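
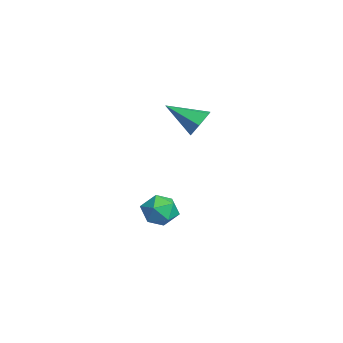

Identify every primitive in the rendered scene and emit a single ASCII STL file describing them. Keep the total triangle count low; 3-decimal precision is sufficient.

solid 
facet normal -0.077 0.472 0.878
outer loop
vertex -4.06 2.268 -2.515
vertex -3.766 1.517 -2.085
vertex -3.165 2.145 -2.37
endloop
endfacet
facet normal 0.071 0.933 0.353
outer loop
vertex -4.06 2.268 -2.515
vertex -3.165 2.145 -2.37
vertex -3.457 2.471 -3.173
endloop
endfacet
facet normal -0.446 0.885 -0.136
outer loop
vertex -4.06 2.268 -2.515
vertex -3.457 2.471 -3.173
vertex -4.238 2.045 -3.384
endloop
endfacet
facet normal -0.915 0.394 0.086
outer loop
vertex -4.06 2.268 -2.515
vertex -4.238 2.045 -3.384
vertex -4.429 1.455 -2.712
endloop
endfacet
facet normal -0.687 0.139 0.713
outer loop
vertex -4.06 2.268 -2.515
vertex -4.429 1.455 -2.712
vertex -3.766 1.517 -2.085
endloop
endfacet
facet normal 0.683 0.729 0.047
outer loop
vertex -3.457 2.471 -3.173
vertex -3.165 2.145 -2.37
vertex -2.791 1.845 -3.148
endloop
endfacet
facet normal 0.442 -0.016 0.897
outer loop
vertex -3.165 2.145 -2.37
vertex -3.766 1.517 -2.085
vertex -2.982 1.255 -2.476
endloop
endfacet
facet normal -0.544 -0.554 0.630
outer loop
vertex -3.766 1.517 -2.085
vertex -4.429 1.455 -2.712
vertex -3.763 0.829 -2.687
endloop
endfacet
facet normal -0.912 -0.142 -0.384
outer loop
vertex -4.429 1.455 -2.712
vertex -4.238 2.045 -3.384
vertex -4.055 1.155 -3.49
endloop
endfacet
facet normal -0.154 0.650 -0.744
outer loop
vertex -4.238 2.045 -3.384
vertex -3.457 2.471 -3.173
vertex -3.454 1.783 -3.775
endloop
endfacet
facet normal 0.915 -0.394 -0.086
outer loop
vertex -3.16 1.032 -3.345
vertex -2.791 1.845 -3.148
vertex -2.982 1.255 -2.476
endloop
endfacet
facet normal 0.446 -0.885 0.136
outer loop
vertex -3.16 1.032 -3.345
vertex -2.982 1.255 -2.476
vertex -3.763 0.829 -2.687
endloop
endfacet
facet normal -0.071 -0.933 -0.353
outer loop
vertex -3.16 1.032 -3.345
vertex -3.763 0.829 -2.687
vertex -4.055 1.155 -3.49
endloop
endfacet
facet normal 0.077 -0.472 -0.878
outer loop
vertex -3.16 1.032 -3.345
vertex -4.055 1.155 -3.49
vertex -3.454 1.783 -3.775
endloop
endfacet
facet normal 0.687 -0.139 -0.713
outer loop
vertex -3.16 1.032 -3.345
vertex -3.454 1.783 -3.775
vertex -2.791 1.845 -3.148
endloop
endfacet
facet normal 0.912 0.142 0.384
outer loop
vertex -2.982 1.255 -2.476
vertex -2.791 1.845 -3.148
vertex -3.165 2.145 -2.37
endloop
endfacet
facet normal 0.154 -0.650 0.744
outer loop
vertex -3.763 0.829 -2.687
vertex -2.982 1.255 -2.476
vertex -3.766 1.517 -2.085
endloop
endfacet
facet normal -0.683 -0.729 -0.047
outer loop
vertex -4.055 1.155 -3.49
vertex -3.763 0.829 -2.687
vertex -4.429 1.455 -2.712
endloop
endfacet
facet normal -0.442 0.016 -0.897
outer loop
vertex -3.454 1.783 -3.775
vertex -4.055 1.155 -3.49
vertex -4.238 2.045 -3.384
endloop
endfacet
facet normal 0.544 0.554 -0.630
outer loop
vertex -2.791 1.845 -3.148
vertex -3.454 1.783 -3.775
vertex -3.457 2.471 -3.173
endloop
endfacet
facet normal 0.372 0.773 -0.514
outer loop
vertex -2.5 3.495 2.982
vertex -2.836 3.212 2.313
vertex -3.242 3.719 2.781
endloop
endfacet
facet normal -0.185 0.243 0.952
outer loop
vertex -2.5 3.495 2.982
vertex -3.242 3.719 2.781
vertex -3.484 1.868 3.207
endloop
endfacet
facet normal 0.373 0.773 -0.514
outer loop
vertex -3.242 3.719 2.781
vertex -2.836 3.212 2.313
vertex -3.577 3.436 2.112
endloop
endfacet
facet normal -0.907 0.203 0.368
outer loop
vertex -3.242 3.719 2.781
vertex -3.577 3.436 2.112
vertex -3.484 1.868 3.207
endloop
endfacet
facet normal 0.373 0.773 -0.513
outer loop
vertex -3.577 3.436 2.112
vertex -2.836 3.212 2.313
vertex -3.172 2.93 1.644
endloop
endfacet
facet normal -0.860 -0.325 -0.393
outer loop
vertex -3.577 3.436 2.112
vertex -3.172 2.93 1.644
vertex -3.484 1.868 3.207
endloop
endfacet
facet normal 0.372 0.773 -0.513
outer loop
vertex -3.172 2.93 1.644
vertex -2.836 3.212 2.313
vertex -2.43 2.706 1.845
endloop
endfacet
facet normal -0.091 -0.815 -0.572
outer loop
vertex -3.172 2.93 1.644
vertex -2.43 2.706 1.845
vertex -3.484 1.868 3.207
endloop
endfacet
facet normal 0.372 0.773 -0.513
outer loop
vertex -2.43 2.706 1.845
vertex -2.836 3.212 2.313
vertex -2.095 2.989 2.514
endloop
endfacet
facet normal 0.632 -0.775 0.012
outer loop
vertex -2.43 2.706 1.845
vertex -2.095 2.989 2.514
vertex -3.484 1.868 3.207
endloop
endfacet
facet normal 0.372 0.773 -0.514
outer loop
vertex -2.095 2.989 2.514
vertex -2.836 3.212 2.313
vertex -2.5 3.495 2.982
endloop
endfacet
facet normal 0.585 -0.247 0.773
outer loop
vertex -2.095 2.989 2.514
vertex -2.5 3.495 2.982
vertex -3.484 1.868 3.207
endloop
endfacet

endsolid


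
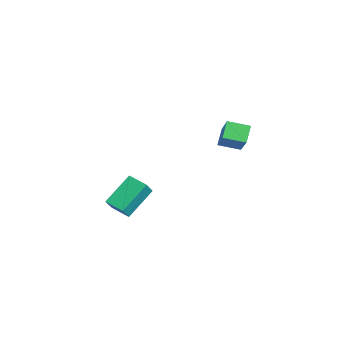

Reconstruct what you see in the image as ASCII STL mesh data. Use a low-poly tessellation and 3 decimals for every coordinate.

solid 
facet normal -0.653 0.392 0.649
outer loop
vertex 3.479 3.488 4.286
vertex 3.892 4.645 4.003
vertex 2.024 3.629 2.737
endloop
endfacet
facet normal -0.327 -0.918 0.224
outer loop
vertex 2.748 3.195 2.017
vertex 3.479 3.488 4.286
vertex 2.024 3.629 2.737
endloop
endfacet
facet normal -0.653 0.391 0.649
outer loop
vertex 2.024 3.629 2.737
vertex 3.892 4.645 4.003
vertex 2.436 4.786 2.454
endloop
endfacet
facet normal -0.684 0.066 -0.727
outer loop
vertex 2.436 4.786 2.454
vertex 2.748 3.195 2.017
vertex 2.024 3.629 2.737
endloop
endfacet
facet normal 0.683 -0.066 0.727
outer loop
vertex 3.479 3.488 4.286
vertex 4.616 4.211 3.283
vertex 3.892 4.645 4.003
endloop
endfacet
facet normal -0.327 -0.918 0.224
outer loop
vertex 4.204 3.054 3.566
vertex 3.479 3.488 4.286
vertex 2.748 3.195 2.017
endloop
endfacet
facet normal 0.683 -0.065 0.727
outer loop
vertex 4.204 3.054 3.566
vertex 4.616 4.211 3.283
vertex 3.479 3.488 4.286
endloop
endfacet
facet normal 0.327 0.918 -0.224
outer loop
vertex 3.892 4.645 4.003
vertex 4.616 4.211 3.283
vertex 2.436 4.786 2.454
endloop
endfacet
facet normal -0.683 0.066 -0.727
outer loop
vertex 3.161 4.352 1.734
vertex 2.748 3.195 2.017
vertex 2.436 4.786 2.454
endloop
endfacet
facet normal 0.327 0.918 -0.224
outer loop
vertex 2.436 4.786 2.454
vertex 4.616 4.211 3.283
vertex 3.161 4.352 1.734
endloop
endfacet
facet normal 0.652 -0.392 -0.649
outer loop
vertex 3.161 4.352 1.734
vertex 4.204 3.054 3.566
vertex 2.748 3.195 2.017
endloop
endfacet
facet normal 0.653 -0.391 -0.649
outer loop
vertex 4.616 4.211 3.283
vertex 4.204 3.054 3.566
vertex 3.161 4.352 1.734
endloop
endfacet
facet normal -0.455 0.378 -0.806
outer loop
vertex -1.387 -0.319 -3.172
vertex -0.405 0.427 -3.377
vertex -0.483 -1.849 -4.399
endloop
endfacet
facet normal -0.786 -0.596 0.164
outer loop
vertex 0.045 -2.287 -3.463
vertex -1.387 -0.319 -3.172
vertex -0.483 -1.849 -4.399
endloop
endfacet
facet normal -0.455 0.378 -0.806
outer loop
vertex -0.483 -1.849 -4.399
vertex -0.405 0.427 -3.377
vertex 0.5 -1.103 -4.604
endloop
endfacet
facet normal 0.419 -0.708 -0.568
outer loop
vertex 0.5 -1.103 -4.604
vertex 0.045 -2.287 -3.463
vertex -0.483 -1.849 -4.399
endloop
endfacet
facet normal -0.419 0.708 0.568
outer loop
vertex -1.387 -0.319 -3.172
vertex 0.123 -0.011 -2.441
vertex -0.405 0.427 -3.377
endloop
endfacet
facet normal -0.786 -0.596 0.164
outer loop
vertex -0.86 -0.757 -2.236
vertex -1.387 -0.319 -3.172
vertex 0.045 -2.287 -3.463
endloop
endfacet
facet normal -0.419 0.709 0.568
outer loop
vertex -0.86 -0.757 -2.236
vertex 0.123 -0.011 -2.441
vertex -1.387 -0.319 -3.172
endloop
endfacet
facet normal 0.786 0.596 -0.164
outer loop
vertex -0.405 0.427 -3.377
vertex 0.123 -0.011 -2.441
vertex 0.5 -1.103 -4.604
endloop
endfacet
facet normal 0.420 -0.708 -0.568
outer loop
vertex 1.027 -1.541 -3.668
vertex 0.045 -2.287 -3.463
vertex 0.5 -1.103 -4.604
endloop
endfacet
facet normal 0.786 0.596 -0.164
outer loop
vertex 0.5 -1.103 -4.604
vertex 0.123 -0.011 -2.441
vertex 1.027 -1.541 -3.668
endloop
endfacet
facet normal 0.455 -0.378 0.806
outer loop
vertex 1.027 -1.541 -3.668
vertex -0.86 -0.757 -2.236
vertex 0.045 -2.287 -3.463
endloop
endfacet
facet normal 0.455 -0.378 0.806
outer loop
vertex 0.123 -0.011 -2.441
vertex -0.86 -0.757 -2.236
vertex 1.027 -1.541 -3.668
endloop
endfacet

endsolid


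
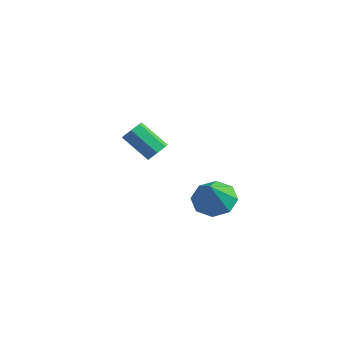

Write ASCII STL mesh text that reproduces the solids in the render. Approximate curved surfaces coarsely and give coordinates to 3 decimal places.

solid 
facet normal -0.147 0.481 -0.864
outer loop
vertex 4.24 0.873 -2.813
vertex 3.349 1.124 -2.522
vertex 4.231 1.521 -2.451
endloop
endfacet
facet normal 0.926 -0.175 0.336
outer loop
vertex 4.24 0.873 -2.813
vertex 4.231 1.521 -2.451
vertex 3.571 0.396 -1.218
endloop
endfacet
facet normal -0.147 0.482 -0.864
outer loop
vertex 4.231 1.521 -2.451
vertex 3.349 1.124 -2.522
vertex 3.706 1.936 -2.13
endloop
endfacet
facet normal 0.670 0.334 0.663
outer loop
vertex 4.231 1.521 -2.451
vertex 3.706 1.936 -2.13
vertex 3.571 0.396 -1.218
endloop
endfacet
facet normal -0.147 0.482 -0.864
outer loop
vertex 3.706 1.936 -2.13
vertex 3.349 1.124 -2.522
vertex 2.971 1.875 -2.039
endloop
endfacet
facet normal 0.065 0.504 0.861
outer loop
vertex 3.706 1.936 -2.13
vertex 2.971 1.875 -2.039
vertex 3.571 0.396 -1.218
endloop
endfacet
facet normal -0.147 0.482 -0.864
outer loop
vertex 2.971 1.875 -2.039
vertex 3.349 1.124 -2.522
vertex 2.458 1.374 -2.231
endloop
endfacet
facet normal -0.533 0.235 0.813
outer loop
vertex 2.971 1.875 -2.039
vertex 2.458 1.374 -2.231
vertex 3.571 0.396 -1.218
endloop
endfacet
facet normal -0.147 0.482 -0.864
outer loop
vertex 2.458 1.374 -2.231
vertex 3.349 1.124 -2.522
vertex 2.467 0.727 -2.594
endloop
endfacet
facet normal -0.776 -0.317 0.546
outer loop
vertex 2.458 1.374 -2.231
vertex 2.467 0.727 -2.594
vertex 3.571 0.396 -1.218
endloop
endfacet
facet normal -0.147 0.482 -0.864
outer loop
vertex 2.467 0.727 -2.594
vertex 3.349 1.124 -2.522
vertex 2.992 0.312 -2.915
endloop
endfacet
facet normal -0.520 -0.826 0.218
outer loop
vertex 2.467 0.727 -2.594
vertex 2.992 0.312 -2.915
vertex 3.571 0.396 -1.218
endloop
endfacet
facet normal -0.146 0.482 -0.864
outer loop
vertex 2.992 0.312 -2.915
vertex 3.349 1.124 -2.522
vertex 3.727 0.372 -3.006
endloop
endfacet
facet normal 0.084 -0.996 0.021
outer loop
vertex 2.992 0.312 -2.915
vertex 3.727 0.372 -3.006
vertex 3.571 0.396 -1.218
endloop
endfacet
facet normal -0.146 0.482 -0.864
outer loop
vertex 3.727 0.372 -3.006
vertex 3.349 1.124 -2.522
vertex 4.24 0.873 -2.813
endloop
endfacet
facet normal 0.684 -0.727 0.069
outer loop
vertex 3.727 0.372 -3.006
vertex 4.24 0.873 -2.813
vertex 3.571 0.396 -1.218
endloop
endfacet
facet normal 0.797 0.037 -0.603
outer loop
vertex -0.831 3.266 -2.564
vertex -1.091 3.69 -2.882
vertex -0.738 3.746 -2.412
endloop
endfacet
facet normal 0.577 -0.346 0.740
outer loop
vertex -0.831 3.266 -2.564
vertex -0.738 3.746 -2.412
vertex -2.129 3.206 -1.581
endloop
endfacet
facet normal 0.577 -0.346 0.740
outer loop
vertex -2.129 3.206 -1.581
vertex -0.738 3.746 -2.412
vertex -2.036 3.686 -1.429
endloop
endfacet
facet normal -0.796 -0.037 0.604
outer loop
vertex -2.129 3.206 -1.581
vertex -2.036 3.686 -1.429
vertex -2.389 3.63 -1.898
endloop
endfacet
facet normal 0.797 0.035 -0.603
outer loop
vertex -0.738 3.746 -2.412
vertex -1.091 3.69 -2.882
vertex -0.91 4.184 -2.614
endloop
endfacet
facet normal 0.502 0.517 0.694
outer loop
vertex -0.738 3.746 -2.412
vertex -0.91 4.184 -2.614
vertex -2.036 3.686 -1.429
endloop
endfacet
facet normal 0.502 0.517 0.694
outer loop
vertex -2.036 3.686 -1.429
vertex -0.91 4.184 -2.614
vertex -2.209 4.124 -1.63
endloop
endfacet
facet normal -0.796 -0.037 0.604
outer loop
vertex -2.036 3.686 -1.429
vertex -2.209 4.124 -1.63
vertex -2.389 3.63 -1.898
endloop
endfacet
facet normal 0.796 0.036 -0.604
outer loop
vertex -0.91 4.184 -2.614
vertex -1.091 3.69 -2.882
vertex -1.219 4.25 -3.017
endloop
endfacet
facet normal 0.049 0.991 0.125
outer loop
vertex -0.91 4.184 -2.614
vertex -1.219 4.25 -3.017
vertex -2.209 4.124 -1.63
endloop
endfacet
facet normal 0.049 0.991 0.125
outer loop
vertex -2.209 4.124 -1.63
vertex -1.219 4.25 -3.017
vertex -2.517 4.19 -2.033
endloop
endfacet
facet normal -0.797 -0.037 0.603
outer loop
vertex -2.209 4.124 -1.63
vertex -2.517 4.19 -2.033
vertex -2.389 3.63 -1.898
endloop
endfacet
facet normal 0.796 0.036 -0.604
outer loop
vertex -1.219 4.25 -3.017
vertex -1.091 3.69 -2.882
vertex -1.431 3.894 -3.318
endloop
endfacet
facet normal -0.441 0.718 -0.538
outer loop
vertex -1.219 4.25 -3.017
vertex -1.431 3.894 -3.318
vertex -2.517 4.19 -2.033
endloop
endfacet
facet normal -0.440 0.720 -0.537
outer loop
vertex -2.517 4.19 -2.033
vertex -1.431 3.894 -3.318
vertex -2.729 3.835 -2.335
endloop
endfacet
facet normal -0.797 -0.037 0.603
outer loop
vertex -2.517 4.19 -2.033
vertex -2.729 3.835 -2.335
vertex -2.389 3.63 -1.898
endloop
endfacet
facet normal 0.796 0.037 -0.604
outer loop
vertex -1.431 3.894 -3.318
vertex -1.091 3.69 -2.882
vertex -1.387 3.385 -3.291
endloop
endfacet
facet normal -0.598 -0.094 -0.796
outer loop
vertex -1.431 3.894 -3.318
vertex -1.387 3.385 -3.291
vertex -2.729 3.835 -2.335
endloop
endfacet
facet normal -0.599 -0.095 -0.795
outer loop
vertex -2.729 3.835 -2.335
vertex -1.387 3.385 -3.291
vertex -2.685 3.325 -2.307
endloop
endfacet
facet normal -0.797 -0.036 0.603
outer loop
vertex -2.729 3.835 -2.335
vertex -2.685 3.325 -2.307
vertex -2.389 3.63 -1.898
endloop
endfacet
facet normal 0.797 0.036 -0.603
outer loop
vertex -1.387 3.385 -3.291
vertex -1.091 3.69 -2.882
vertex -1.12 3.105 -2.955
endloop
endfacet
facet normal -0.306 -0.837 -0.454
outer loop
vertex -1.387 3.385 -3.291
vertex -1.12 3.105 -2.955
vertex -2.685 3.325 -2.307
endloop
endfacet
facet normal -0.306 -0.837 -0.454
outer loop
vertex -2.685 3.325 -2.307
vertex -1.12 3.105 -2.955
vertex -2.418 3.046 -1.972
endloop
endfacet
facet normal -0.796 -0.037 0.604
outer loop
vertex -2.685 3.325 -2.307
vertex -2.418 3.046 -1.972
vertex -2.389 3.63 -1.898
endloop
endfacet
facet normal 0.797 0.036 -0.604
outer loop
vertex -1.12 3.105 -2.955
vertex -1.091 3.69 -2.882
vertex -0.831 3.266 -2.564
endloop
endfacet
facet normal 0.217 -0.949 0.230
outer loop
vertex -1.12 3.105 -2.955
vertex -0.831 3.266 -2.564
vertex -2.418 3.046 -1.972
endloop
endfacet
facet normal 0.217 -0.949 0.228
outer loop
vertex -2.418 3.046 -1.972
vertex -0.831 3.266 -2.564
vertex -2.129 3.206 -1.581
endloop
endfacet
facet normal -0.796 -0.037 0.604
outer loop
vertex -2.418 3.046 -1.972
vertex -2.129 3.206 -1.581
vertex -2.389 3.63 -1.898
endloop
endfacet

endsolid


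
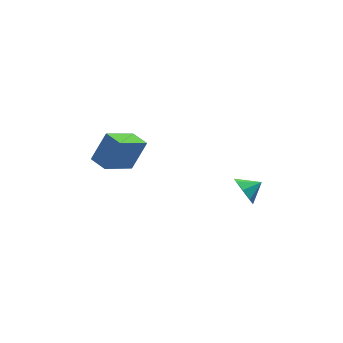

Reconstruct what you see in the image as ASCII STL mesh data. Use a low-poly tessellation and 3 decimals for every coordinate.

solid 
facet normal -0.723 -0.515 0.461
outer loop
vertex -3.657 -1.469 -0.084
vertex -4.259 -0.509 0.045
vertex -4.514 -1.779 -1.774
endloop
endfacet
facet normal 0.528 -0.842 -0.113
outer loop
vertex -2.961 -0.671 -2.765
vertex -3.657 -1.469 -0.084
vertex -4.514 -1.779 -1.774
endloop
endfacet
facet normal -0.722 -0.515 0.461
outer loop
vertex -4.514 -1.779 -1.774
vertex -4.259 -0.509 0.045
vertex -5.116 -0.82 -1.645
endloop
endfacet
facet normal -0.446 -0.162 -0.880
outer loop
vertex -5.116 -0.82 -1.645
vertex -2.961 -0.671 -2.765
vertex -4.514 -1.779 -1.774
endloop
endfacet
facet normal 0.446 0.162 0.880
outer loop
vertex -3.657 -1.469 -0.084
vertex -2.706 0.599 -0.946
vertex -4.259 -0.509 0.045
endloop
endfacet
facet normal 0.529 -0.841 -0.113
outer loop
vertex -2.104 -0.36 -1.075
vertex -3.657 -1.469 -0.084
vertex -2.961 -0.671 -2.765
endloop
endfacet
facet normal 0.446 0.162 0.880
outer loop
vertex -2.104 -0.36 -1.075
vertex -2.706 0.599 -0.946
vertex -3.657 -1.469 -0.084
endloop
endfacet
facet normal -0.528 0.842 0.113
outer loop
vertex -4.259 -0.509 0.045
vertex -2.706 0.599 -0.946
vertex -5.116 -0.82 -1.645
endloop
endfacet
facet normal -0.446 -0.162 -0.880
outer loop
vertex -3.563 0.289 -2.636
vertex -2.961 -0.671 -2.765
vertex -5.116 -0.82 -1.645
endloop
endfacet
facet normal -0.528 0.841 0.114
outer loop
vertex -5.116 -0.82 -1.645
vertex -2.706 0.599 -0.946
vertex -3.563 0.289 -2.636
endloop
endfacet
facet normal 0.723 0.515 -0.461
outer loop
vertex -3.563 0.289 -2.636
vertex -2.104 -0.36 -1.075
vertex -2.961 -0.671 -2.765
endloop
endfacet
facet normal 0.722 0.515 -0.461
outer loop
vertex -2.706 0.599 -0.946
vertex -2.104 -0.36 -1.075
vertex -3.563 0.289 -2.636
endloop
endfacet
facet normal -0.892 -0.173 -0.418
outer loop
vertex 3.031 -3.247 -4.381
vertex 2.641 -2.607 -3.815
vertex 3.037 -2.587 -4.667
endloop
endfacet
facet normal 0.904 -0.177 -0.389
outer loop
vertex 3.031 -3.247 -4.381
vertex 3.037 -2.587 -4.667
vertex 3.639 -2.413 -3.345
endloop
endfacet
facet normal -0.892 -0.173 -0.418
outer loop
vertex 3.037 -2.587 -4.667
vertex 2.641 -2.607 -3.815
vertex 2.811 -1.938 -4.453
endloop
endfacet
facet normal 0.804 0.419 -0.421
outer loop
vertex 3.037 -2.587 -4.667
vertex 2.811 -1.938 -4.453
vertex 3.639 -2.413 -3.345
endloop
endfacet
facet normal -0.892 -0.173 -0.419
outer loop
vertex 2.811 -1.938 -4.453
vertex 2.641 -2.607 -3.815
vertex 2.485 -1.681 -3.865
endloop
endfacet
facet normal 0.553 0.831 -0.057
outer loop
vertex 2.811 -1.938 -4.453
vertex 2.485 -1.681 -3.865
vertex 3.639 -2.413 -3.345
endloop
endfacet
facet normal -0.891 -0.173 -0.420
outer loop
vertex 2.485 -1.681 -3.865
vertex 2.641 -2.607 -3.815
vertex 2.25 -1.967 -3.248
endloop
endfacet
facet normal 0.297 0.818 0.492
outer loop
vertex 2.485 -1.681 -3.865
vertex 2.25 -1.967 -3.248
vertex 3.639 -2.413 -3.345
endloop
endfacet
facet normal -0.891 -0.173 -0.419
outer loop
vertex 2.25 -1.967 -3.248
vertex 2.641 -2.607 -3.815
vertex 2.244 -2.627 -2.963
endloop
endfacet
facet normal 0.188 0.388 0.902
outer loop
vertex 2.25 -1.967 -3.248
vertex 2.244 -2.627 -2.963
vertex 3.639 -2.413 -3.345
endloop
endfacet
facet normal -0.891 -0.174 -0.419
outer loop
vertex 2.244 -2.627 -2.963
vertex 2.641 -2.607 -3.815
vertex 2.471 -3.276 -3.176
endloop
endfacet
facet normal 0.288 -0.206 0.935
outer loop
vertex 2.244 -2.627 -2.963
vertex 2.471 -3.276 -3.176
vertex 3.639 -2.413 -3.345
endloop
endfacet
facet normal -0.892 -0.173 -0.419
outer loop
vertex 2.471 -3.276 -3.176
vertex 2.641 -2.607 -3.815
vertex 2.797 -3.533 -3.764
endloop
endfacet
facet normal 0.540 -0.619 0.570
outer loop
vertex 2.471 -3.276 -3.176
vertex 2.797 -3.533 -3.764
vertex 3.639 -2.413 -3.345
endloop
endfacet
facet normal -0.892 -0.173 -0.418
outer loop
vertex 2.797 -3.533 -3.764
vertex 2.641 -2.607 -3.815
vertex 3.031 -3.247 -4.381
endloop
endfacet
facet normal 0.795 -0.606 0.021
outer loop
vertex 2.797 -3.533 -3.764
vertex 3.031 -3.247 -4.381
vertex 3.639 -2.413 -3.345
endloop
endfacet

endsolid


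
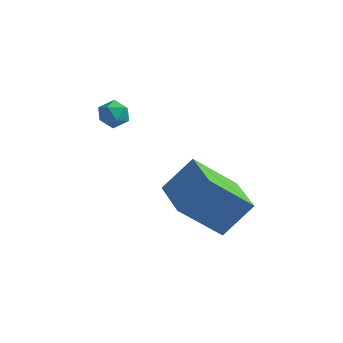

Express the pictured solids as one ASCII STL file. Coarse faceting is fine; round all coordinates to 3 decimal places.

solid 
facet normal -0.026 0.929 -0.369
outer loop
vertex 0.038 -0.556 -1.156
vertex -0.391 -0.396 -0.723
vertex 0.223 -0.329 -0.598
endloop
endfacet
facet normal 0.616 0.637 -0.463
outer loop
vertex 0.038 -0.556 -1.156
vertex 0.223 -0.329 -0.598
vertex 0.53 -0.815 -0.858
endloop
endfacet
facet normal 0.533 0.041 -0.845
outer loop
vertex 0.038 -0.556 -1.156
vertex 0.53 -0.815 -0.858
vertex 0.105 -1.183 -1.144
endloop
endfacet
facet normal -0.162 -0.036 -0.986
outer loop
vertex 0.038 -0.556 -1.156
vertex 0.105 -1.183 -1.144
vertex -0.464 -0.924 -1.06
endloop
endfacet
facet normal -0.508 0.512 -0.693
outer loop
vertex 0.038 -0.556 -1.156
vertex -0.464 -0.924 -1.06
vertex -0.391 -0.396 -0.723
endloop
endfacet
facet normal 0.872 0.455 0.179
outer loop
vertex 0.53 -0.815 -0.858
vertex 0.223 -0.329 -0.598
vertex 0.404 -0.816 -0.24
endloop
endfacet
facet normal -0.169 0.928 0.331
outer loop
vertex 0.223 -0.329 -0.598
vertex -0.391 -0.396 -0.723
vertex -0.165 -0.557 -0.156
endloop
endfacet
facet normal -0.948 0.254 -0.193
outer loop
vertex -0.391 -0.396 -0.723
vertex -0.464 -0.924 -1.06
vertex -0.59 -0.925 -0.442
endloop
endfacet
facet normal -0.388 -0.635 -0.668
outer loop
vertex -0.464 -0.924 -1.06
vertex 0.105 -1.183 -1.144
vertex -0.283 -1.411 -0.702
endloop
endfacet
facet normal 0.739 -0.511 -0.440
outer loop
vertex 0.105 -1.183 -1.144
vertex 0.53 -0.815 -0.858
vertex 0.331 -1.344 -0.577
endloop
endfacet
facet normal 0.162 0.036 0.986
outer loop
vertex -0.098 -1.184 -0.144
vertex 0.404 -0.816 -0.24
vertex -0.165 -0.557 -0.156
endloop
endfacet
facet normal -0.533 -0.041 0.845
outer loop
vertex -0.098 -1.184 -0.144
vertex -0.165 -0.557 -0.156
vertex -0.59 -0.925 -0.442
endloop
endfacet
facet normal -0.616 -0.637 0.463
outer loop
vertex -0.098 -1.184 -0.144
vertex -0.59 -0.925 -0.442
vertex -0.283 -1.411 -0.702
endloop
endfacet
facet normal 0.026 -0.929 0.369
outer loop
vertex -0.098 -1.184 -0.144
vertex -0.283 -1.411 -0.702
vertex 0.331 -1.344 -0.577
endloop
endfacet
facet normal 0.508 -0.512 0.693
outer loop
vertex -0.098 -1.184 -0.144
vertex 0.331 -1.344 -0.577
vertex 0.404 -0.816 -0.24
endloop
endfacet
facet normal 0.388 0.635 0.668
outer loop
vertex -0.165 -0.557 -0.156
vertex 0.404 -0.816 -0.24
vertex 0.223 -0.329 -0.598
endloop
endfacet
facet normal -0.739 0.511 0.440
outer loop
vertex -0.59 -0.925 -0.442
vertex -0.165 -0.557 -0.156
vertex -0.391 -0.396 -0.723
endloop
endfacet
facet normal -0.872 -0.455 -0.179
outer loop
vertex -0.283 -1.411 -0.702
vertex -0.59 -0.925 -0.442
vertex -0.464 -0.924 -1.06
endloop
endfacet
facet normal 0.169 -0.928 -0.331
outer loop
vertex 0.331 -1.344 -0.577
vertex -0.283 -1.411 -0.702
vertex 0.105 -1.183 -1.144
endloop
endfacet
facet normal 0.948 -0.254 0.193
outer loop
vertex 0.404 -0.816 -0.24
vertex 0.331 -1.344 -0.577
vertex 0.53 -0.815 -0.858
endloop
endfacet
facet normal -0.664 0.739 -0.111
outer loop
vertex 2.562 -0.028 -2.69
vertex 3.819 0.88 -4.165
vertex 1.799 -0.891 -3.872
endloop
endfacet
facet normal -0.587 -0.425 0.689
outer loop
vertex 3.101 -2.34 -3.655
vertex 2.562 -0.028 -2.69
vertex 1.799 -0.891 -3.872
endloop
endfacet
facet normal -0.664 0.739 -0.110
outer loop
vertex 1.799 -0.891 -3.872
vertex 3.819 0.88 -4.165
vertex 3.056 0.018 -5.347
endloop
endfacet
facet normal -0.462 -0.523 -0.716
outer loop
vertex 3.056 0.018 -5.347
vertex 3.101 -2.34 -3.655
vertex 1.799 -0.891 -3.872
endloop
endfacet
facet normal 0.463 0.523 0.716
outer loop
vertex 2.562 -0.028 -2.69
vertex 5.121 -0.569 -3.948
vertex 3.819 0.88 -4.165
endloop
endfacet
facet normal -0.588 -0.425 0.689
outer loop
vertex 3.864 -1.478 -2.473
vertex 2.562 -0.028 -2.69
vertex 3.101 -2.34 -3.655
endloop
endfacet
facet normal 0.463 0.523 0.716
outer loop
vertex 3.864 -1.478 -2.473
vertex 5.121 -0.569 -3.948
vertex 2.562 -0.028 -2.69
endloop
endfacet
facet normal 0.587 0.425 -0.689
outer loop
vertex 3.819 0.88 -4.165
vertex 5.121 -0.569 -3.948
vertex 3.056 0.018 -5.347
endloop
endfacet
facet normal -0.463 -0.523 -0.716
outer loop
vertex 4.358 -1.432 -5.13
vertex 3.101 -2.34 -3.655
vertex 3.056 0.018 -5.347
endloop
endfacet
facet normal 0.587 0.424 -0.689
outer loop
vertex 3.056 0.018 -5.347
vertex 5.121 -0.569 -3.948
vertex 4.358 -1.432 -5.13
endloop
endfacet
facet normal 0.664 -0.739 0.111
outer loop
vertex 4.358 -1.432 -5.13
vertex 3.864 -1.478 -2.473
vertex 3.101 -2.34 -3.655
endloop
endfacet
facet normal 0.664 -0.739 0.111
outer loop
vertex 5.121 -0.569 -3.948
vertex 3.864 -1.478 -2.473
vertex 4.358 -1.432 -5.13
endloop
endfacet

endsolid


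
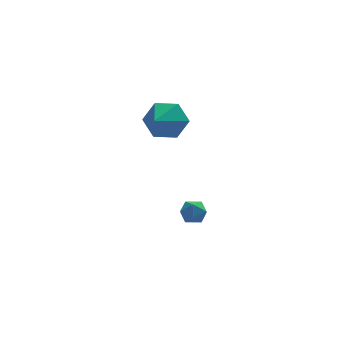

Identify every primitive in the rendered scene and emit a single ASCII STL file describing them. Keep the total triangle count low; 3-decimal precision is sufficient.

solid 
facet normal -0.491 0.855 0.169
outer loop
vertex -0.86 -1.714 -2.796
vertex -1.466 -2.027 -2.972
vertex -1.248 -2.034 -2.302
endloop
endfacet
facet normal 0.085 0.805 0.588
outer loop
vertex -0.86 -1.714 -2.796
vertex -1.248 -2.034 -2.302
vertex -0.547 -2.107 -2.303
endloop
endfacet
facet normal 0.657 0.735 0.168
outer loop
vertex -0.86 -1.714 -2.796
vertex -0.547 -2.107 -2.303
vertex -0.332 -2.146 -2.972
endloop
endfacet
facet normal 0.437 0.741 -0.510
outer loop
vertex -0.86 -1.714 -2.796
vertex -0.332 -2.146 -2.972
vertex -0.9 -2.096 -3.386
endloop
endfacet
facet normal -0.273 0.816 -0.510
outer loop
vertex -0.86 -1.714 -2.796
vertex -0.9 -2.096 -3.386
vertex -1.466 -2.027 -2.972
endloop
endfacet
facet normal 0.023 0.209 0.978
outer loop
vertex -0.547 -2.107 -2.303
vertex -1.248 -2.034 -2.302
vertex -0.96 -2.664 -2.174
endloop
endfacet
facet normal -0.909 0.291 0.299
outer loop
vertex -1.248 -2.034 -2.302
vertex -1.466 -2.027 -2.972
vertex -1.528 -2.614 -2.588
endloop
endfacet
facet normal -0.557 0.228 -0.799
outer loop
vertex -1.466 -2.027 -2.972
vertex -0.9 -2.096 -3.386
vertex -1.313 -2.653 -3.257
endloop
endfacet
facet normal 0.592 0.108 -0.799
outer loop
vertex -0.9 -2.096 -3.386
vertex -0.332 -2.146 -2.972
vertex -0.612 -2.726 -3.258
endloop
endfacet
facet normal 0.949 0.096 0.300
outer loop
vertex -0.332 -2.146 -2.972
vertex -0.547 -2.107 -2.303
vertex -0.394 -2.733 -2.588
endloop
endfacet
facet normal -0.437 -0.741 0.510
outer loop
vertex -1.0 -3.046 -2.764
vertex -0.96 -2.664 -2.174
vertex -1.528 -2.614 -2.588
endloop
endfacet
facet normal -0.657 -0.735 -0.168
outer loop
vertex -1.0 -3.046 -2.764
vertex -1.528 -2.614 -2.588
vertex -1.313 -2.653 -3.257
endloop
endfacet
facet normal -0.085 -0.805 -0.588
outer loop
vertex -1.0 -3.046 -2.764
vertex -1.313 -2.653 -3.257
vertex -0.612 -2.726 -3.258
endloop
endfacet
facet normal 0.491 -0.855 -0.169
outer loop
vertex -1.0 -3.046 -2.764
vertex -0.612 -2.726 -3.258
vertex -0.394 -2.733 -2.588
endloop
endfacet
facet normal 0.273 -0.816 0.510
outer loop
vertex -1.0 -3.046 -2.764
vertex -0.394 -2.733 -2.588
vertex -0.96 -2.664 -2.174
endloop
endfacet
facet normal -0.592 -0.108 0.799
outer loop
vertex -1.528 -2.614 -2.588
vertex -0.96 -2.664 -2.174
vertex -1.248 -2.034 -2.302
endloop
endfacet
facet normal -0.949 -0.096 -0.300
outer loop
vertex -1.313 -2.653 -3.257
vertex -1.528 -2.614 -2.588
vertex -1.466 -2.027 -2.972
endloop
endfacet
facet normal -0.023 -0.209 -0.978
outer loop
vertex -0.612 -2.726 -3.258
vertex -1.313 -2.653 -3.257
vertex -0.9 -2.096 -3.386
endloop
endfacet
facet normal 0.909 -0.291 -0.299
outer loop
vertex -0.394 -2.733 -2.588
vertex -0.612 -2.726 -3.258
vertex -0.332 -2.146 -2.972
endloop
endfacet
facet normal 0.557 -0.228 0.799
outer loop
vertex -0.96 -2.664 -2.174
vertex -0.394 -2.733 -2.588
vertex -0.547 -2.107 -2.303
endloop
endfacet
facet normal 0.382 0.851 -0.359
outer loop
vertex -1.59 -2.34 3.822
vertex -2.135 -2.475 2.923
vertex -2.567 -1.94 3.731
endloop
endfacet
facet normal -0.142 -0.123 0.982
outer loop
vertex -1.59 -2.34 3.822
vertex -2.567 -1.94 3.731
vertex -2.725 -3.785 3.477
endloop
endfacet
facet normal 0.383 0.851 -0.359
outer loop
vertex -2.567 -1.94 3.731
vertex -2.135 -2.475 2.923
vertex -3.112 -2.074 2.832
endloop
endfacet
facet normal -0.855 0.002 0.518
outer loop
vertex -2.567 -1.94 3.731
vertex -3.112 -2.074 2.832
vertex -2.725 -3.785 3.477
endloop
endfacet
facet normal 0.383 0.851 -0.360
outer loop
vertex -3.112 -2.074 2.832
vertex -2.135 -2.475 2.923
vertex -2.681 -2.609 2.025
endloop
endfacet
facet normal -0.909 -0.311 -0.279
outer loop
vertex -3.112 -2.074 2.832
vertex -2.681 -2.609 2.025
vertex -2.725 -3.785 3.477
endloop
endfacet
facet normal 0.382 0.851 -0.359
outer loop
vertex -2.681 -2.609 2.025
vertex -2.135 -2.475 2.923
vertex -1.704 -3.009 2.116
endloop
endfacet
facet normal -0.249 -0.749 -0.614
outer loop
vertex -2.681 -2.609 2.025
vertex -1.704 -3.009 2.116
vertex -2.725 -3.785 3.477
endloop
endfacet
facet normal 0.382 0.851 -0.359
outer loop
vertex -1.704 -3.009 2.116
vertex -2.135 -2.475 2.923
vertex -1.158 -2.875 3.015
endloop
endfacet
facet normal 0.463 -0.874 -0.151
outer loop
vertex -1.704 -3.009 2.116
vertex -1.158 -2.875 3.015
vertex -2.725 -3.785 3.477
endloop
endfacet
facet normal 0.382 0.851 -0.360
outer loop
vertex -1.158 -2.875 3.015
vertex -2.135 -2.475 2.923
vertex -1.59 -2.34 3.822
endloop
endfacet
facet normal 0.516 -0.560 0.648
outer loop
vertex -1.158 -2.875 3.015
vertex -1.59 -2.34 3.822
vertex -2.725 -3.785 3.477
endloop
endfacet

endsolid


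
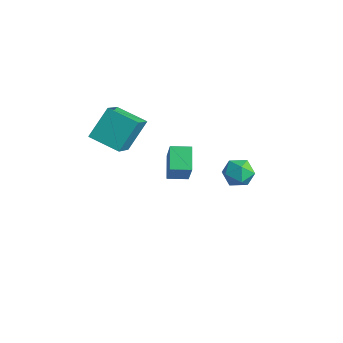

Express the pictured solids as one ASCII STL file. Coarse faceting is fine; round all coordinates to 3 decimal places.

solid 
facet normal -0.867 -0.401 0.295
outer loop
vertex -2.306 -1.248 1.682
vertex -3.222 -0.078 0.58
vertex -2.221 -2.335 0.457
endloop
endfacet
facet normal 0.495 -0.632 0.596
outer loop
vertex -0.938 -1.742 0.02
vertex -2.306 -1.248 1.682
vertex -2.221 -2.335 0.457
endloop
endfacet
facet normal -0.867 -0.401 0.295
outer loop
vertex -2.221 -2.335 0.457
vertex -3.222 -0.078 0.58
vertex -3.137 -1.165 -0.645
endloop
endfacet
facet normal 0.052 -0.663 -0.747
outer loop
vertex -3.137 -1.165 -0.645
vertex -0.938 -1.742 0.02
vertex -2.221 -2.335 0.457
endloop
endfacet
facet normal -0.052 0.663 0.747
outer loop
vertex -2.306 -1.248 1.682
vertex -1.939 0.515 0.143
vertex -3.222 -0.078 0.58
endloop
endfacet
facet normal 0.495 -0.632 0.596
outer loop
vertex -1.023 -0.655 1.245
vertex -2.306 -1.248 1.682
vertex -0.938 -1.742 0.02
endloop
endfacet
facet normal -0.052 0.663 0.747
outer loop
vertex -1.023 -0.655 1.245
vertex -1.939 0.515 0.143
vertex -2.306 -1.248 1.682
endloop
endfacet
facet normal -0.495 0.632 -0.596
outer loop
vertex -3.222 -0.078 0.58
vertex -1.939 0.515 0.143
vertex -3.137 -1.165 -0.645
endloop
endfacet
facet normal 0.052 -0.663 -0.747
outer loop
vertex -1.854 -0.572 -1.082
vertex -0.938 -1.742 0.02
vertex -3.137 -1.165 -0.645
endloop
endfacet
facet normal -0.495 0.632 -0.596
outer loop
vertex -3.137 -1.165 -0.645
vertex -1.939 0.515 0.143
vertex -1.854 -0.572 -1.082
endloop
endfacet
facet normal 0.867 0.401 -0.295
outer loop
vertex -1.854 -0.572 -1.082
vertex -1.023 -0.655 1.245
vertex -0.938 -1.742 0.02
endloop
endfacet
facet normal 0.867 0.401 -0.295
outer loop
vertex -1.939 0.515 0.143
vertex -1.023 -0.655 1.245
vertex -1.854 -0.572 -1.082
endloop
endfacet
facet normal -0.970 -0.080 0.230
outer loop
vertex 2.487 1.577 -0.257
vertex 2.515 0.844 -0.395
vertex 2.657 1.1 0.292
endloop
endfacet
facet normal -0.665 0.449 0.596
outer loop
vertex 2.487 1.577 -0.257
vertex 2.657 1.1 0.292
vertex 3.032 1.743 0.226
endloop
endfacet
facet normal -0.391 0.911 0.128
outer loop
vertex 2.487 1.577 -0.257
vertex 3.032 1.743 0.226
vertex 3.122 1.884 -0.502
endloop
endfacet
facet normal -0.526 0.667 -0.527
outer loop
vertex 2.487 1.577 -0.257
vertex 3.122 1.884 -0.502
vertex 2.803 1.329 -0.886
endloop
endfacet
facet normal -0.884 0.054 -0.465
outer loop
vertex 2.487 1.577 -0.257
vertex 2.803 1.329 -0.886
vertex 2.515 0.844 -0.395
endloop
endfacet
facet normal -0.127 0.174 0.977
outer loop
vertex 3.032 1.743 0.226
vertex 2.657 1.1 0.292
vertex 3.397 1.111 0.386
endloop
endfacet
facet normal -0.620 -0.684 0.383
outer loop
vertex 2.657 1.1 0.292
vertex 2.515 0.844 -0.395
vertex 3.078 0.556 0.002
endloop
endfacet
facet normal -0.481 -0.466 -0.743
outer loop
vertex 2.515 0.844 -0.395
vertex 2.803 1.329 -0.886
vertex 3.168 0.697 -0.726
endloop
endfacet
facet normal 0.099 0.527 -0.844
outer loop
vertex 2.803 1.329 -0.886
vertex 3.122 1.884 -0.502
vertex 3.543 1.34 -0.792
endloop
endfacet
facet normal 0.318 0.923 0.218
outer loop
vertex 3.122 1.884 -0.502
vertex 3.032 1.743 0.226
vertex 3.685 1.596 -0.105
endloop
endfacet
facet normal 0.526 -0.667 0.527
outer loop
vertex 3.713 0.863 -0.243
vertex 3.397 1.111 0.386
vertex 3.078 0.556 0.002
endloop
endfacet
facet normal 0.391 -0.911 -0.128
outer loop
vertex 3.713 0.863 -0.243
vertex 3.078 0.556 0.002
vertex 3.168 0.697 -0.726
endloop
endfacet
facet normal 0.665 -0.449 -0.596
outer loop
vertex 3.713 0.863 -0.243
vertex 3.168 0.697 -0.726
vertex 3.543 1.34 -0.792
endloop
endfacet
facet normal 0.970 0.080 -0.230
outer loop
vertex 3.713 0.863 -0.243
vertex 3.543 1.34 -0.792
vertex 3.685 1.596 -0.105
endloop
endfacet
facet normal 0.884 -0.054 0.465
outer loop
vertex 3.713 0.863 -0.243
vertex 3.685 1.596 -0.105
vertex 3.397 1.111 0.386
endloop
endfacet
facet normal -0.099 -0.527 0.844
outer loop
vertex 3.078 0.556 0.002
vertex 3.397 1.111 0.386
vertex 2.657 1.1 0.292
endloop
endfacet
facet normal -0.318 -0.923 -0.218
outer loop
vertex 3.168 0.697 -0.726
vertex 3.078 0.556 0.002
vertex 2.515 0.844 -0.395
endloop
endfacet
facet normal 0.127 -0.174 -0.977
outer loop
vertex 3.543 1.34 -0.792
vertex 3.168 0.697 -0.726
vertex 2.803 1.329 -0.886
endloop
endfacet
facet normal 0.620 0.684 -0.383
outer loop
vertex 3.685 1.596 -0.105
vertex 3.543 1.34 -0.792
vertex 3.122 1.884 -0.502
endloop
endfacet
facet normal 0.481 0.466 0.743
outer loop
vertex 3.397 1.111 0.386
vertex 3.685 1.596 -0.105
vertex 3.032 1.743 0.226
endloop
endfacet
facet normal -0.472 0.274 -0.838
outer loop
vertex -2.709 2.174 -3.537
vertex -2.145 2.935 -3.606
vertex -1.901 1.514 -4.208
endloop
endfacet
facet normal -0.594 -0.801 0.072
outer loop
vertex -1.095 1.045 -2.774
vertex -2.709 2.174 -3.537
vertex -1.901 1.514 -4.208
endloop
endfacet
facet normal -0.471 0.274 -0.838
outer loop
vertex -1.901 1.514 -4.208
vertex -2.145 2.935 -3.606
vertex -1.337 2.275 -4.276
endloop
endfacet
facet normal 0.652 -0.532 -0.540
outer loop
vertex -1.337 2.275 -4.276
vertex -1.095 1.045 -2.774
vertex -1.901 1.514 -4.208
endloop
endfacet
facet normal -0.652 0.532 0.540
outer loop
vertex -2.709 2.174 -3.537
vertex -1.339 2.466 -2.172
vertex -2.145 2.935 -3.606
endloop
endfacet
facet normal -0.594 -0.801 0.072
outer loop
vertex -1.903 1.705 -2.104
vertex -2.709 2.174 -3.537
vertex -1.095 1.045 -2.774
endloop
endfacet
facet normal -0.652 0.532 0.541
outer loop
vertex -1.903 1.705 -2.104
vertex -1.339 2.466 -2.172
vertex -2.709 2.174 -3.537
endloop
endfacet
facet normal 0.594 0.801 -0.072
outer loop
vertex -2.145 2.935 -3.606
vertex -1.339 2.466 -2.172
vertex -1.337 2.275 -4.276
endloop
endfacet
facet normal 0.652 -0.532 -0.541
outer loop
vertex -0.531 1.806 -2.843
vertex -1.095 1.045 -2.774
vertex -1.337 2.275 -4.276
endloop
endfacet
facet normal 0.594 0.801 -0.072
outer loop
vertex -1.337 2.275 -4.276
vertex -1.339 2.466 -2.172
vertex -0.531 1.806 -2.843
endloop
endfacet
facet normal 0.472 -0.274 0.838
outer loop
vertex -0.531 1.806 -2.843
vertex -1.903 1.705 -2.104
vertex -1.095 1.045 -2.774
endloop
endfacet
facet normal 0.472 -0.275 0.838
outer loop
vertex -1.339 2.466 -2.172
vertex -1.903 1.705 -2.104
vertex -0.531 1.806 -2.843
endloop
endfacet

endsolid


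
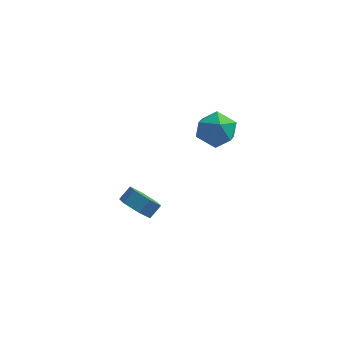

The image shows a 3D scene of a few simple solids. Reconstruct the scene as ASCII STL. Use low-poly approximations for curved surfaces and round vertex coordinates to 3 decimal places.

solid 
facet normal 0.433 0.702 0.566
outer loop
vertex 3.941 3.148 3.467
vertex 3.597 2.529 4.498
vertex 4.699 2.283 3.96
endloop
endfacet
facet normal 0.768 0.638 -0.061
outer loop
vertex 3.941 3.148 3.467
vertex 4.699 2.283 3.96
vertex 4.547 2.348 2.72
endloop
endfacet
facet normal 0.292 0.762 -0.579
outer loop
vertex 3.941 3.148 3.467
vertex 4.547 2.348 2.72
vertex 3.35 2.634 2.492
endloop
endfacet
facet normal -0.336 0.902 -0.272
outer loop
vertex 3.941 3.148 3.467
vertex 3.35 2.634 2.492
vertex 2.763 2.746 3.591
endloop
endfacet
facet normal -0.249 0.865 0.436
outer loop
vertex 3.941 3.148 3.467
vertex 2.763 2.746 3.591
vertex 3.597 2.529 4.498
endloop
endfacet
facet normal 0.992 -0.036 -0.123
outer loop
vertex 4.547 2.348 2.72
vertex 4.699 2.283 3.96
vertex 4.577 1.234 3.289
endloop
endfacet
facet normal 0.450 0.067 0.891
outer loop
vertex 4.699 2.283 3.96
vertex 3.597 2.529 4.498
vertex 3.99 1.346 4.388
endloop
endfacet
facet normal -0.654 0.330 0.681
outer loop
vertex 3.597 2.529 4.498
vertex 2.763 2.746 3.591
vertex 2.793 1.632 4.16
endloop
endfacet
facet normal -0.795 0.390 -0.464
outer loop
vertex 2.763 2.746 3.591
vertex 3.35 2.634 2.492
vertex 2.641 1.697 2.92
endloop
endfacet
facet normal 0.222 0.163 -0.961
outer loop
vertex 3.35 2.634 2.492
vertex 4.547 2.348 2.72
vertex 3.743 1.451 2.382
endloop
endfacet
facet normal 0.336 -0.902 0.272
outer loop
vertex 3.399 0.832 3.413
vertex 4.577 1.234 3.289
vertex 3.99 1.346 4.388
endloop
endfacet
facet normal -0.292 -0.762 0.579
outer loop
vertex 3.399 0.832 3.413
vertex 3.99 1.346 4.388
vertex 2.793 1.632 4.16
endloop
endfacet
facet normal -0.768 -0.638 0.061
outer loop
vertex 3.399 0.832 3.413
vertex 2.793 1.632 4.16
vertex 2.641 1.697 2.92
endloop
endfacet
facet normal -0.433 -0.702 -0.566
outer loop
vertex 3.399 0.832 3.413
vertex 2.641 1.697 2.92
vertex 3.743 1.451 2.382
endloop
endfacet
facet normal 0.249 -0.865 -0.436
outer loop
vertex 3.399 0.832 3.413
vertex 3.743 1.451 2.382
vertex 4.577 1.234 3.289
endloop
endfacet
facet normal 0.795 -0.390 0.464
outer loop
vertex 3.99 1.346 4.388
vertex 4.577 1.234 3.289
vertex 4.699 2.283 3.96
endloop
endfacet
facet normal -0.222 -0.163 0.961
outer loop
vertex 2.793 1.632 4.16
vertex 3.99 1.346 4.388
vertex 3.597 2.529 4.498
endloop
endfacet
facet normal -0.992 0.036 0.123
outer loop
vertex 2.641 1.697 2.92
vertex 2.793 1.632 4.16
vertex 2.763 2.746 3.591
endloop
endfacet
facet normal -0.450 -0.067 -0.891
outer loop
vertex 3.743 1.451 2.382
vertex 2.641 1.697 2.92
vertex 3.35 2.634 2.492
endloop
endfacet
facet normal 0.654 -0.330 -0.681
outer loop
vertex 4.577 1.234 3.289
vertex 3.743 1.451 2.382
vertex 4.547 2.348 2.72
endloop
endfacet
facet normal -0.472 -0.597 -0.649
outer loop
vertex -0.229 2.116 -4.509
vertex -0.728 1.628 -3.698
vertex -1.172 2.484 -4.162
endloop
endfacet
facet normal 0.029 0.725 -0.689
outer loop
vertex -0.229 2.116 -4.509
vertex -1.172 2.484 -4.162
vertex 0.247 2.72 -3.853
endloop
endfacet
facet normal 0.029 0.725 -0.688
outer loop
vertex 0.247 2.72 -3.853
vertex -1.172 2.484 -4.162
vertex -0.696 3.087 -3.507
endloop
endfacet
facet normal 0.471 0.597 0.649
outer loop
vertex 0.247 2.72 -3.853
vertex -0.696 3.087 -3.507
vertex -0.252 2.232 -3.042
endloop
endfacet
facet normal -0.471 -0.597 -0.650
outer loop
vertex -1.172 2.484 -4.162
vertex -0.728 1.628 -3.698
vertex -1.671 1.996 -3.352
endloop
endfacet
facet normal -0.749 0.660 -0.064
outer loop
vertex -1.172 2.484 -4.162
vertex -1.671 1.996 -3.352
vertex -0.696 3.087 -3.507
endloop
endfacet
facet normal -0.749 0.660 -0.064
outer loop
vertex -0.696 3.087 -3.507
vertex -1.671 1.996 -3.352
vertex -1.196 2.599 -2.696
endloop
endfacet
facet normal 0.470 0.597 0.649
outer loop
vertex -0.696 3.087 -3.507
vertex -1.196 2.599 -2.696
vertex -0.252 2.232 -3.042
endloop
endfacet
facet normal -0.471 -0.597 -0.649
outer loop
vertex -1.671 1.996 -3.352
vertex -0.728 1.628 -3.698
vertex -1.227 1.14 -2.887
endloop
endfacet
facet normal -0.779 -0.065 0.624
outer loop
vertex -1.671 1.996 -3.352
vertex -1.227 1.14 -2.887
vertex -1.196 2.599 -2.696
endloop
endfacet
facet normal -0.778 -0.065 0.625
outer loop
vertex -1.196 2.599 -2.696
vertex -1.227 1.14 -2.887
vertex -0.751 1.744 -2.231
endloop
endfacet
facet normal 0.470 0.598 0.649
outer loop
vertex -1.196 2.599 -2.696
vertex -0.751 1.744 -2.231
vertex -0.252 2.232 -3.042
endloop
endfacet
facet normal -0.471 -0.597 -0.649
outer loop
vertex -1.227 1.14 -2.887
vertex -0.728 1.628 -3.698
vertex -0.284 0.773 -3.233
endloop
endfacet
facet normal -0.029 -0.725 0.689
outer loop
vertex -1.227 1.14 -2.887
vertex -0.284 0.773 -3.233
vertex -0.751 1.744 -2.231
endloop
endfacet
facet normal -0.029 -0.725 0.689
outer loop
vertex -0.751 1.744 -2.231
vertex -0.284 0.773 -3.233
vertex 0.192 1.376 -2.578
endloop
endfacet
facet normal 0.472 0.597 0.649
outer loop
vertex -0.751 1.744 -2.231
vertex 0.192 1.376 -2.578
vertex -0.252 2.232 -3.042
endloop
endfacet
facet normal -0.470 -0.597 -0.649
outer loop
vertex -0.284 0.773 -3.233
vertex -0.728 1.628 -3.698
vertex 0.216 1.261 -4.044
endloop
endfacet
facet normal 0.748 -0.660 0.064
outer loop
vertex -0.284 0.773 -3.233
vertex 0.216 1.261 -4.044
vertex 0.192 1.376 -2.578
endloop
endfacet
facet normal 0.749 -0.660 0.064
outer loop
vertex 0.192 1.376 -2.578
vertex 0.216 1.261 -4.044
vertex 0.691 1.864 -3.388
endloop
endfacet
facet normal 0.471 0.597 0.650
outer loop
vertex 0.192 1.376 -2.578
vertex 0.691 1.864 -3.388
vertex -0.252 2.232 -3.042
endloop
endfacet
facet normal -0.470 -0.598 -0.649
outer loop
vertex 0.216 1.261 -4.044
vertex -0.728 1.628 -3.698
vertex -0.229 2.116 -4.509
endloop
endfacet
facet normal 0.779 0.066 -0.624
outer loop
vertex 0.216 1.261 -4.044
vertex -0.229 2.116 -4.509
vertex 0.691 1.864 -3.388
endloop
endfacet
facet normal 0.778 0.065 -0.624
outer loop
vertex 0.691 1.864 -3.388
vertex -0.229 2.116 -4.509
vertex 0.247 2.72 -3.853
endloop
endfacet
facet normal 0.471 0.597 0.649
outer loop
vertex 0.691 1.864 -3.388
vertex 0.247 2.72 -3.853
vertex -0.252 2.232 -3.042
endloop
endfacet

endsolid


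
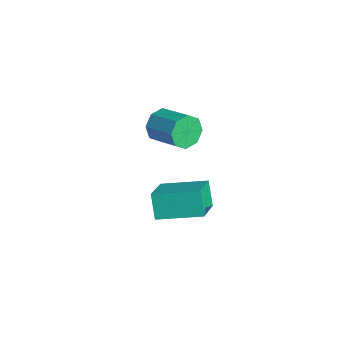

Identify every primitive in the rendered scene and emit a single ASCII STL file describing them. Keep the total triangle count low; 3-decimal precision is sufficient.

solid 
facet normal -0.864 -0.358 -0.354
outer loop
vertex -1.283 -1.522 -3.553
vertex -1.571 -1.373 -3.001
vertex -1.47 -1.069 -3.555
endloop
endfacet
facet normal 0.328 0.131 -0.936
outer loop
vertex -1.283 -1.522 -3.553
vertex -1.47 -1.069 -3.555
vertex -0.202 -1.076 -3.112
endloop
endfacet
facet normal 0.328 0.133 -0.935
outer loop
vertex -0.202 -1.076 -3.112
vertex -1.47 -1.069 -3.555
vertex -0.389 -0.623 -3.113
endloop
endfacet
facet normal 0.865 0.358 0.352
outer loop
vertex -0.202 -1.076 -3.112
vertex -0.389 -0.623 -3.113
vertex -0.489 -0.927 -2.559
endloop
endfacet
facet normal -0.865 -0.356 -0.353
outer loop
vertex -1.47 -1.069 -3.555
vertex -1.571 -1.373 -3.001
vertex -1.715 -0.794 -3.232
endloop
endfacet
facet normal -0.037 0.747 -0.664
outer loop
vertex -1.47 -1.069 -3.555
vertex -1.715 -0.794 -3.232
vertex -0.389 -0.623 -3.113
endloop
endfacet
facet normal -0.037 0.746 -0.665
outer loop
vertex -0.389 -0.623 -3.113
vertex -1.715 -0.794 -3.232
vertex -0.634 -0.348 -2.791
endloop
endfacet
facet normal 0.865 0.358 0.352
outer loop
vertex -0.389 -0.623 -3.113
vertex -0.634 -0.348 -2.791
vertex -0.489 -0.927 -2.559
endloop
endfacet
facet normal -0.865 -0.356 -0.354
outer loop
vertex -1.715 -0.794 -3.232
vertex -1.571 -1.373 -3.001
vertex -1.876 -0.858 -2.774
endloop
endfacet
facet normal -0.380 0.925 -0.004
outer loop
vertex -1.715 -0.794 -3.232
vertex -1.876 -0.858 -2.774
vertex -0.634 -0.348 -2.791
endloop
endfacet
facet normal -0.380 0.925 -0.004
outer loop
vertex -0.634 -0.348 -2.791
vertex -1.876 -0.858 -2.774
vertex -0.795 -0.412 -2.332
endloop
endfacet
facet normal 0.864 0.358 0.353
outer loop
vertex -0.634 -0.348 -2.791
vertex -0.795 -0.412 -2.332
vertex -0.489 -0.927 -2.559
endloop
endfacet
facet normal -0.865 -0.357 -0.353
outer loop
vertex -1.876 -0.858 -2.774
vertex -1.571 -1.373 -3.001
vertex -1.858 -1.224 -2.448
endloop
endfacet
facet normal -0.501 0.562 0.658
outer loop
vertex -1.876 -0.858 -2.774
vertex -1.858 -1.224 -2.448
vertex -0.795 -0.412 -2.332
endloop
endfacet
facet normal -0.500 0.561 0.659
outer loop
vertex -0.795 -0.412 -2.332
vertex -1.858 -1.224 -2.448
vertex -0.777 -0.778 -2.007
endloop
endfacet
facet normal 0.864 0.357 0.354
outer loop
vertex -0.795 -0.412 -2.332
vertex -0.777 -0.778 -2.007
vertex -0.489 -0.927 -2.559
endloop
endfacet
facet normal -0.865 -0.358 -0.352
outer loop
vertex -1.858 -1.224 -2.448
vertex -1.571 -1.373 -3.001
vertex -1.671 -1.677 -2.447
endloop
endfacet
facet normal -0.327 -0.133 0.936
outer loop
vertex -1.858 -1.224 -2.448
vertex -1.671 -1.677 -2.447
vertex -0.777 -0.778 -2.007
endloop
endfacet
facet normal -0.328 -0.131 0.935
outer loop
vertex -0.777 -0.778 -2.007
vertex -1.671 -1.677 -2.447
vertex -0.59 -1.231 -2.005
endloop
endfacet
facet normal 0.864 0.358 0.354
outer loop
vertex -0.777 -0.778 -2.007
vertex -0.59 -1.231 -2.005
vertex -0.489 -0.927 -2.559
endloop
endfacet
facet normal -0.865 -0.358 -0.352
outer loop
vertex -1.671 -1.677 -2.447
vertex -1.571 -1.373 -3.001
vertex -1.426 -1.952 -2.769
endloop
endfacet
facet normal 0.036 -0.746 0.665
outer loop
vertex -1.671 -1.677 -2.447
vertex -1.426 -1.952 -2.769
vertex -0.59 -1.231 -2.005
endloop
endfacet
facet normal 0.037 -0.747 0.664
outer loop
vertex -0.59 -1.231 -2.005
vertex -1.426 -1.952 -2.769
vertex -0.345 -1.506 -2.328
endloop
endfacet
facet normal 0.865 0.356 0.353
outer loop
vertex -0.59 -1.231 -2.005
vertex -0.345 -1.506 -2.328
vertex -0.489 -0.927 -2.559
endloop
endfacet
facet normal -0.864 -0.358 -0.353
outer loop
vertex -1.426 -1.952 -2.769
vertex -1.571 -1.373 -3.001
vertex -1.265 -1.888 -3.228
endloop
endfacet
facet normal 0.380 -0.925 0.004
outer loop
vertex -1.426 -1.952 -2.769
vertex -1.265 -1.888 -3.228
vertex -0.345 -1.506 -2.328
endloop
endfacet
facet normal 0.380 -0.925 0.004
outer loop
vertex -0.345 -1.506 -2.328
vertex -1.265 -1.888 -3.228
vertex -0.184 -1.442 -2.786
endloop
endfacet
facet normal 0.865 0.356 0.354
outer loop
vertex -0.345 -1.506 -2.328
vertex -0.184 -1.442 -2.786
vertex -0.489 -0.927 -2.559
endloop
endfacet
facet normal -0.864 -0.357 -0.354
outer loop
vertex -1.265 -1.888 -3.228
vertex -1.571 -1.373 -3.001
vertex -1.283 -1.522 -3.553
endloop
endfacet
facet normal 0.501 -0.561 -0.659
outer loop
vertex -1.265 -1.888 -3.228
vertex -1.283 -1.522 -3.553
vertex -0.184 -1.442 -2.786
endloop
endfacet
facet normal 0.501 -0.562 -0.659
outer loop
vertex -0.184 -1.442 -2.786
vertex -1.283 -1.522 -3.553
vertex -0.202 -1.076 -3.112
endloop
endfacet
facet normal 0.865 0.357 0.353
outer loop
vertex -0.184 -1.442 -2.786
vertex -0.202 -1.076 -3.112
vertex -0.489 -0.927 -2.559
endloop
endfacet
facet normal -0.531 0.059 0.845
outer loop
vertex 2.094 -3.08 -2.516
vertex 2.766 -1.781 -2.184
vertex 1.145 -2.425 -3.158
endloop
endfacet
facet normal -0.448 -0.866 -0.221
outer loop
vertex 1.634 -2.479 -3.936
vertex 2.094 -3.08 -2.516
vertex 1.145 -2.425 -3.158
endloop
endfacet
facet normal -0.531 0.059 0.845
outer loop
vertex 1.145 -2.425 -3.158
vertex 2.766 -1.781 -2.184
vertex 1.817 -1.126 -2.826
endloop
endfacet
facet normal -0.719 0.496 -0.486
outer loop
vertex 1.817 -1.126 -2.826
vertex 1.634 -2.479 -3.936
vertex 1.145 -2.425 -3.158
endloop
endfacet
facet normal 0.719 -0.496 0.486
outer loop
vertex 2.094 -3.08 -2.516
vertex 3.255 -1.835 -2.962
vertex 2.766 -1.781 -2.184
endloop
endfacet
facet normal -0.448 -0.866 -0.221
outer loop
vertex 2.583 -3.134 -3.294
vertex 2.094 -3.08 -2.516
vertex 1.634 -2.479 -3.936
endloop
endfacet
facet normal 0.719 -0.496 0.486
outer loop
vertex 2.583 -3.134 -3.294
vertex 3.255 -1.835 -2.962
vertex 2.094 -3.08 -2.516
endloop
endfacet
facet normal 0.448 0.866 0.221
outer loop
vertex 2.766 -1.781 -2.184
vertex 3.255 -1.835 -2.962
vertex 1.817 -1.126 -2.826
endloop
endfacet
facet normal -0.719 0.496 -0.486
outer loop
vertex 2.306 -1.18 -3.604
vertex 1.634 -2.479 -3.936
vertex 1.817 -1.126 -2.826
endloop
endfacet
facet normal 0.448 0.866 0.221
outer loop
vertex 1.817 -1.126 -2.826
vertex 3.255 -1.835 -2.962
vertex 2.306 -1.18 -3.604
endloop
endfacet
facet normal 0.531 -0.059 -0.845
outer loop
vertex 2.306 -1.18 -3.604
vertex 2.583 -3.134 -3.294
vertex 1.634 -2.479 -3.936
endloop
endfacet
facet normal 0.531 -0.059 -0.845
outer loop
vertex 3.255 -1.835 -2.962
vertex 2.583 -3.134 -3.294
vertex 2.306 -1.18 -3.604
endloop
endfacet

endsolid


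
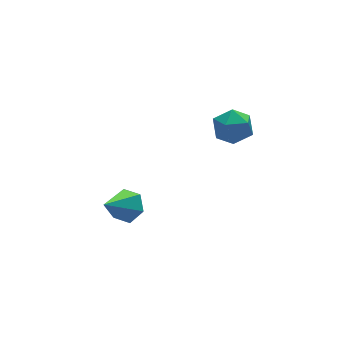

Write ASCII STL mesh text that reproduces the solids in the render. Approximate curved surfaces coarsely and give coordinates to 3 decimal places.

solid 
facet normal 0.687 0.310 -0.657
outer loop
vertex -2.232 -0.271 -2.354
vertex -2.67 0.473 -2.461
vertex -2.057 0.414 -1.847
endloop
endfacet
facet normal 0.404 -0.609 0.683
outer loop
vertex -2.232 -0.271 -2.354
vertex -2.057 0.414 -1.847
vertex -4.01 -0.133 -1.179
endloop
endfacet
facet normal 0.687 0.310 -0.657
outer loop
vertex -2.057 0.414 -1.847
vertex -2.67 0.473 -2.461
vertex -2.495 1.158 -1.954
endloop
endfacet
facet normal 0.241 0.276 0.931
outer loop
vertex -2.057 0.414 -1.847
vertex -2.495 1.158 -1.954
vertex -4.01 -0.133 -1.179
endloop
endfacet
facet normal 0.687 0.311 -0.657
outer loop
vertex -2.495 1.158 -1.954
vertex -2.67 0.473 -2.461
vertex -3.109 1.217 -2.568
endloop
endfacet
facet normal -0.410 0.772 0.485
outer loop
vertex -2.495 1.158 -1.954
vertex -3.109 1.217 -2.568
vertex -4.01 -0.133 -1.179
endloop
endfacet
facet normal 0.686 0.310 -0.658
outer loop
vertex -3.109 1.217 -2.568
vertex -2.67 0.473 -2.461
vertex -3.284 0.532 -3.074
endloop
endfacet
facet normal -0.899 0.384 -0.210
outer loop
vertex -3.109 1.217 -2.568
vertex -3.284 0.532 -3.074
vertex -4.01 -0.133 -1.179
endloop
endfacet
facet normal 0.686 0.310 -0.658
outer loop
vertex -3.284 0.532 -3.074
vertex -2.67 0.473 -2.461
vertex -2.846 -0.212 -2.968
endloop
endfacet
facet normal -0.736 -0.499 -0.457
outer loop
vertex -3.284 0.532 -3.074
vertex -2.846 -0.212 -2.968
vertex -4.01 -0.133 -1.179
endloop
endfacet
facet normal 0.687 0.310 -0.657
outer loop
vertex -2.846 -0.212 -2.968
vertex -2.67 0.473 -2.461
vertex -2.232 -0.271 -2.354
endloop
endfacet
facet normal -0.085 -0.996 -0.011
outer loop
vertex -2.846 -0.212 -2.968
vertex -2.232 -0.271 -2.354
vertex -4.01 -0.133 -1.179
endloop
endfacet
facet normal -0.362 0.929 -0.079
outer loop
vertex 1.879 0.838 0.644
vertex 1.601 0.811 1.603
vertex 2.509 1.144 1.356
endloop
endfacet
facet normal 0.186 0.832 -0.522
outer loop
vertex 1.879 0.838 0.644
vertex 2.509 1.144 1.356
vertex 2.845 0.591 0.595
endloop
endfacet
facet normal 0.025 0.288 -0.957
outer loop
vertex 1.879 0.838 0.644
vertex 2.845 0.591 0.595
vertex 2.144 -0.085 0.373
endloop
endfacet
facet normal -0.623 0.050 -0.780
outer loop
vertex 1.879 0.838 0.644
vertex 2.144 -0.085 0.373
vertex 1.375 0.05 0.996
endloop
endfacet
facet normal -0.863 0.446 -0.238
outer loop
vertex 1.879 0.838 0.644
vertex 1.375 0.05 0.996
vertex 1.601 0.811 1.603
endloop
endfacet
facet normal 0.754 0.643 -0.134
outer loop
vertex 2.845 0.591 0.595
vertex 2.509 1.144 1.356
vertex 3.165 0.41 1.524
endloop
endfacet
facet normal -0.134 0.799 0.586
outer loop
vertex 2.509 1.144 1.356
vertex 1.601 0.811 1.603
vertex 2.396 0.545 2.147
endloop
endfacet
facet normal -0.944 0.018 0.329
outer loop
vertex 1.601 0.811 1.603
vertex 1.375 0.05 0.996
vertex 1.695 -0.131 1.925
endloop
endfacet
facet normal -0.556 -0.623 -0.551
outer loop
vertex 1.375 0.05 0.996
vertex 2.144 -0.085 0.373
vertex 2.031 -0.684 1.164
endloop
endfacet
facet normal 0.493 -0.237 -0.837
outer loop
vertex 2.144 -0.085 0.373
vertex 2.845 0.591 0.595
vertex 2.939 -0.351 0.917
endloop
endfacet
facet normal 0.623 -0.050 0.780
outer loop
vertex 2.661 -0.378 1.876
vertex 3.165 0.41 1.524
vertex 2.396 0.545 2.147
endloop
endfacet
facet normal -0.025 -0.288 0.957
outer loop
vertex 2.661 -0.378 1.876
vertex 2.396 0.545 2.147
vertex 1.695 -0.131 1.925
endloop
endfacet
facet normal -0.186 -0.832 0.522
outer loop
vertex 2.661 -0.378 1.876
vertex 1.695 -0.131 1.925
vertex 2.031 -0.684 1.164
endloop
endfacet
facet normal 0.362 -0.929 0.079
outer loop
vertex 2.661 -0.378 1.876
vertex 2.031 -0.684 1.164
vertex 2.939 -0.351 0.917
endloop
endfacet
facet normal 0.863 -0.446 0.238
outer loop
vertex 2.661 -0.378 1.876
vertex 2.939 -0.351 0.917
vertex 3.165 0.41 1.524
endloop
endfacet
facet normal 0.556 0.623 0.551
outer loop
vertex 2.396 0.545 2.147
vertex 3.165 0.41 1.524
vertex 2.509 1.144 1.356
endloop
endfacet
facet normal -0.493 0.237 0.837
outer loop
vertex 1.695 -0.131 1.925
vertex 2.396 0.545 2.147
vertex 1.601 0.811 1.603
endloop
endfacet
facet normal -0.754 -0.643 0.134
outer loop
vertex 2.031 -0.684 1.164
vertex 1.695 -0.131 1.925
vertex 1.375 0.05 0.996
endloop
endfacet
facet normal 0.134 -0.799 -0.586
outer loop
vertex 2.939 -0.351 0.917
vertex 2.031 -0.684 1.164
vertex 2.144 -0.085 0.373
endloop
endfacet
facet normal 0.944 -0.018 -0.329
outer loop
vertex 3.165 0.41 1.524
vertex 2.939 -0.351 0.917
vertex 2.845 0.591 0.595
endloop
endfacet

endsolid


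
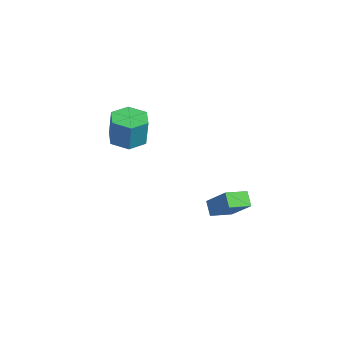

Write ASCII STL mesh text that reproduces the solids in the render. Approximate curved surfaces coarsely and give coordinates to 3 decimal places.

solid 
facet normal -0.679 -0.127 -0.723
outer loop
vertex 1.643 0.135 -2.26
vertex 1.76 1.327 -2.579
vertex 2.291 -0.081 -2.831
endloop
endfacet
facet normal -0.094 -0.962 0.257
outer loop
vertex 3.54 0.153 -1.501
vertex 1.643 0.135 -2.26
vertex 2.291 -0.081 -2.831
endloop
endfacet
facet normal -0.679 -0.127 -0.723
outer loop
vertex 2.291 -0.081 -2.831
vertex 1.76 1.327 -2.579
vertex 2.408 1.111 -3.15
endloop
endfacet
facet normal 0.728 -0.243 -0.641
outer loop
vertex 2.408 1.111 -3.15
vertex 3.54 0.153 -1.501
vertex 2.291 -0.081 -2.831
endloop
endfacet
facet normal -0.728 0.243 0.641
outer loop
vertex 1.643 0.135 -2.26
vertex 3.009 1.561 -1.249
vertex 1.76 1.327 -2.579
endloop
endfacet
facet normal -0.094 -0.962 0.257
outer loop
vertex 2.892 0.369 -0.93
vertex 1.643 0.135 -2.26
vertex 3.54 0.153 -1.501
endloop
endfacet
facet normal -0.728 0.243 0.641
outer loop
vertex 2.892 0.369 -0.93
vertex 3.009 1.561 -1.249
vertex 1.643 0.135 -2.26
endloop
endfacet
facet normal 0.094 0.962 -0.257
outer loop
vertex 1.76 1.327 -2.579
vertex 3.009 1.561 -1.249
vertex 2.408 1.111 -3.15
endloop
endfacet
facet normal 0.728 -0.243 -0.641
outer loop
vertex 3.657 1.345 -1.82
vertex 3.54 0.153 -1.501
vertex 2.408 1.111 -3.15
endloop
endfacet
facet normal 0.094 0.962 -0.257
outer loop
vertex 2.408 1.111 -3.15
vertex 3.009 1.561 -1.249
vertex 3.657 1.345 -1.82
endloop
endfacet
facet normal 0.679 0.127 0.723
outer loop
vertex 3.657 1.345 -1.82
vertex 2.892 0.369 -0.93
vertex 3.54 0.153 -1.501
endloop
endfacet
facet normal 0.679 0.127 0.723
outer loop
vertex 3.009 1.561 -1.249
vertex 2.892 0.369 -0.93
vertex 3.657 1.345 -1.82
endloop
endfacet
facet normal -0.123 -0.012 -0.992
outer loop
vertex -2.74 -0.52 -0.451
vertex -3.591 -1.07 -0.339
vertex -3.639 -0.051 -0.345
endloop
endfacet
facet normal 0.455 0.888 -0.067
outer loop
vertex -2.74 -0.52 -0.451
vertex -3.639 -0.051 -0.345
vertex -2.537 -0.501 1.187
endloop
endfacet
facet normal 0.455 0.888 -0.067
outer loop
vertex -2.537 -0.501 1.187
vertex -3.639 -0.051 -0.345
vertex -3.436 -0.032 1.293
endloop
endfacet
facet normal 0.123 0.012 0.992
outer loop
vertex -2.537 -0.501 1.187
vertex -3.436 -0.032 1.293
vertex -3.389 -1.05 1.299
endloop
endfacet
facet normal -0.123 -0.012 -0.992
outer loop
vertex -3.639 -0.051 -0.345
vertex -3.591 -1.07 -0.339
vertex -4.491 -0.6 -0.233
endloop
endfacet
facet normal -0.536 0.843 0.057
outer loop
vertex -3.639 -0.051 -0.345
vertex -4.491 -0.6 -0.233
vertex -3.436 -0.032 1.293
endloop
endfacet
facet normal -0.536 0.843 0.057
outer loop
vertex -3.436 -0.032 1.293
vertex -4.491 -0.6 -0.233
vertex -4.288 -0.581 1.405
endloop
endfacet
facet normal 0.123 0.012 0.992
outer loop
vertex -3.436 -0.032 1.293
vertex -4.288 -0.581 1.405
vertex -3.389 -1.05 1.299
endloop
endfacet
facet normal -0.123 -0.012 -0.992
outer loop
vertex -4.491 -0.6 -0.233
vertex -3.591 -1.07 -0.339
vertex -4.443 -1.619 -0.227
endloop
endfacet
facet normal -0.991 -0.046 0.123
outer loop
vertex -4.491 -0.6 -0.233
vertex -4.443 -1.619 -0.227
vertex -4.288 -0.581 1.405
endloop
endfacet
facet normal -0.991 -0.046 0.123
outer loop
vertex -4.288 -0.581 1.405
vertex -4.443 -1.619 -0.227
vertex -4.24 -1.6 1.411
endloop
endfacet
facet normal 0.123 0.012 0.992
outer loop
vertex -4.288 -0.581 1.405
vertex -4.24 -1.6 1.411
vertex -3.389 -1.05 1.299
endloop
endfacet
facet normal -0.123 -0.012 -0.992
outer loop
vertex -4.443 -1.619 -0.227
vertex -3.591 -1.07 -0.339
vertex -3.544 -2.088 -0.333
endloop
endfacet
facet normal -0.455 -0.888 0.067
outer loop
vertex -4.443 -1.619 -0.227
vertex -3.544 -2.088 -0.333
vertex -4.24 -1.6 1.411
endloop
endfacet
facet normal -0.455 -0.888 0.067
outer loop
vertex -4.24 -1.6 1.411
vertex -3.544 -2.088 -0.333
vertex -3.341 -2.069 1.305
endloop
endfacet
facet normal 0.123 0.012 0.992
outer loop
vertex -4.24 -1.6 1.411
vertex -3.341 -2.069 1.305
vertex -3.389 -1.05 1.299
endloop
endfacet
facet normal -0.123 -0.012 -0.992
outer loop
vertex -3.544 -2.088 -0.333
vertex -3.591 -1.07 -0.339
vertex -2.692 -1.539 -0.445
endloop
endfacet
facet normal 0.536 -0.843 -0.057
outer loop
vertex -3.544 -2.088 -0.333
vertex -2.692 -1.539 -0.445
vertex -3.341 -2.069 1.305
endloop
endfacet
facet normal 0.536 -0.843 -0.057
outer loop
vertex -3.341 -2.069 1.305
vertex -2.692 -1.539 -0.445
vertex -2.489 -1.52 1.193
endloop
endfacet
facet normal 0.123 0.012 0.992
outer loop
vertex -3.341 -2.069 1.305
vertex -2.489 -1.52 1.193
vertex -3.389 -1.05 1.299
endloop
endfacet
facet normal -0.123 -0.012 -0.992
outer loop
vertex -2.692 -1.539 -0.445
vertex -3.591 -1.07 -0.339
vertex -2.74 -0.52 -0.451
endloop
endfacet
facet normal 0.991 0.046 -0.123
outer loop
vertex -2.692 -1.539 -0.445
vertex -2.74 -0.52 -0.451
vertex -2.489 -1.52 1.193
endloop
endfacet
facet normal 0.991 0.046 -0.123
outer loop
vertex -2.489 -1.52 1.193
vertex -2.74 -0.52 -0.451
vertex -2.537 -0.501 1.187
endloop
endfacet
facet normal 0.123 0.012 0.992
outer loop
vertex -2.489 -1.52 1.193
vertex -2.537 -0.501 1.187
vertex -3.389 -1.05 1.299
endloop
endfacet

endsolid


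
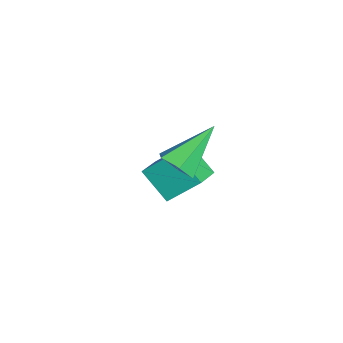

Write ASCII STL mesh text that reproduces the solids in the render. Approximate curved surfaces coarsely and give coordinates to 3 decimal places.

solid 
facet normal -0.884 0.340 -0.320
outer loop
vertex -3.071 -3.583 -3.006
vertex -3.05 -2.505 -1.921
vertex -2.432 -2.73 -3.866
endloop
endfacet
facet normal -0.013 -0.705 -0.709
outer loop
vertex -1.53 -3.075 -3.539
vertex -3.071 -3.583 -3.006
vertex -2.432 -2.73 -3.866
endloop
endfacet
facet normal -0.885 0.338 -0.320
outer loop
vertex -2.432 -2.73 -3.866
vertex -3.05 -2.505 -1.921
vertex -2.412 -1.651 -2.781
endloop
endfacet
facet normal 0.466 0.623 -0.628
outer loop
vertex -2.412 -1.651 -2.781
vertex -1.53 -3.075 -3.539
vertex -2.432 -2.73 -3.866
endloop
endfacet
facet normal -0.466 -0.623 0.628
outer loop
vertex -3.071 -3.583 -3.006
vertex -2.148 -2.85 -1.594
vertex -3.05 -2.505 -1.921
endloop
endfacet
facet normal -0.013 -0.705 -0.709
outer loop
vertex -2.168 -3.929 -2.679
vertex -3.071 -3.583 -3.006
vertex -1.53 -3.075 -3.539
endloop
endfacet
facet normal -0.466 -0.623 0.628
outer loop
vertex -2.168 -3.929 -2.679
vertex -2.148 -2.85 -1.594
vertex -3.071 -3.583 -3.006
endloop
endfacet
facet normal 0.012 0.705 0.709
outer loop
vertex -3.05 -2.505 -1.921
vertex -2.148 -2.85 -1.594
vertex -2.412 -1.651 -2.781
endloop
endfacet
facet normal 0.466 0.623 -0.628
outer loop
vertex -1.509 -1.997 -2.454
vertex -1.53 -3.075 -3.539
vertex -2.412 -1.651 -2.781
endloop
endfacet
facet normal 0.013 0.705 0.709
outer loop
vertex -2.412 -1.651 -2.781
vertex -2.148 -2.85 -1.594
vertex -1.509 -1.997 -2.454
endloop
endfacet
facet normal 0.885 -0.339 0.320
outer loop
vertex -1.509 -1.997 -2.454
vertex -2.168 -3.929 -2.679
vertex -1.53 -3.075 -3.539
endloop
endfacet
facet normal 0.884 -0.339 0.321
outer loop
vertex -2.148 -2.85 -1.594
vertex -2.168 -3.929 -2.679
vertex -1.509 -1.997 -2.454
endloop
endfacet
facet normal 0.504 -0.581 -0.639
outer loop
vertex 0.742 -2.082 -0.045
vertex 0.319 -2.619 0.109
vertex 0.157 -2.183 -0.415
endloop
endfacet
facet normal 0.045 0.944 -0.328
outer loop
vertex 0.742 -2.082 -0.045
vertex 0.157 -2.183 -0.415
vertex -0.599 -1.561 1.271
endloop
endfacet
facet normal 0.505 -0.580 -0.639
outer loop
vertex 0.157 -2.183 -0.415
vertex 0.319 -2.619 0.109
vertex -0.266 -2.72 -0.262
endloop
endfacet
facet normal -0.745 0.445 -0.498
outer loop
vertex 0.157 -2.183 -0.415
vertex -0.266 -2.72 -0.262
vertex -0.599 -1.561 1.271
endloop
endfacet
facet normal 0.505 -0.581 -0.638
outer loop
vertex -0.266 -2.72 -0.262
vertex 0.319 -2.619 0.109
vertex -0.104 -3.155 0.262
endloop
endfacet
facet normal -0.949 -0.315 0.032
outer loop
vertex -0.266 -2.72 -0.262
vertex -0.104 -3.155 0.262
vertex -0.599 -1.561 1.271
endloop
endfacet
facet normal 0.505 -0.581 -0.639
outer loop
vertex -0.104 -3.155 0.262
vertex 0.319 -2.619 0.109
vertex 0.482 -3.054 0.633
endloop
endfacet
facet normal -0.364 -0.576 0.732
outer loop
vertex -0.104 -3.155 0.262
vertex 0.482 -3.054 0.633
vertex -0.599 -1.561 1.271
endloop
endfacet
facet normal 0.505 -0.581 -0.639
outer loop
vertex 0.482 -3.054 0.633
vertex 0.319 -2.619 0.109
vertex 0.905 -2.517 0.479
endloop
endfacet
facet normal 0.426 -0.077 0.902
outer loop
vertex 0.482 -3.054 0.633
vertex 0.905 -2.517 0.479
vertex -0.599 -1.561 1.271
endloop
endfacet
facet normal 0.505 -0.581 -0.639
outer loop
vertex 0.905 -2.517 0.479
vertex 0.319 -2.619 0.109
vertex 0.742 -2.082 -0.045
endloop
endfacet
facet normal 0.629 0.683 0.371
outer loop
vertex 0.905 -2.517 0.479
vertex 0.742 -2.082 -0.045
vertex -0.599 -1.561 1.271
endloop
endfacet

endsolid


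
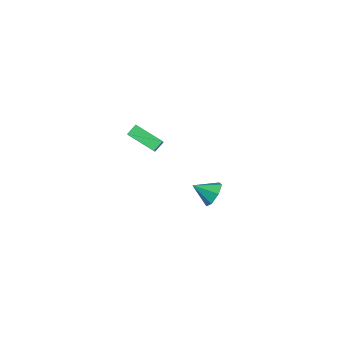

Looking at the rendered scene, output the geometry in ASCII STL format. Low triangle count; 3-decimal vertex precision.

solid 
facet normal 0.213 0.849 -0.483
outer loop
vertex -0.654 0.34 -4.862
vertex -1.102 0.848 -4.167
vertex -0.17 0.585 -4.218
endloop
endfacet
facet normal 0.572 -0.812 -0.121
outer loop
vertex -0.654 0.34 -4.862
vertex -0.17 0.585 -4.218
vertex -1.418 -0.408 -3.453
endloop
endfacet
facet normal 0.213 0.849 -0.483
outer loop
vertex -0.17 0.585 -4.218
vertex -1.102 0.848 -4.167
vertex -0.387 1.027 -3.536
endloop
endfacet
facet normal 0.703 -0.474 0.531
outer loop
vertex -0.17 0.585 -4.218
vertex -0.387 1.027 -3.536
vertex -1.418 -0.408 -3.453
endloop
endfacet
facet normal 0.214 0.849 -0.483
outer loop
vertex -0.387 1.027 -3.536
vertex -1.102 0.848 -4.167
vertex -1.143 1.335 -3.329
endloop
endfacet
facet normal 0.223 -0.104 0.969
outer loop
vertex -0.387 1.027 -3.536
vertex -1.143 1.335 -3.329
vertex -1.418 -0.408 -3.453
endloop
endfacet
facet normal 0.215 0.849 -0.483
outer loop
vertex -1.143 1.335 -3.329
vertex -1.102 0.848 -4.167
vertex -1.867 1.277 -3.754
endloop
endfacet
facet normal -0.507 0.019 0.862
outer loop
vertex -1.143 1.335 -3.329
vertex -1.867 1.277 -3.754
vertex -1.418 -0.408 -3.453
endloop
endfacet
facet normal 0.215 0.849 -0.484
outer loop
vertex -1.867 1.277 -3.754
vertex -1.102 0.848 -4.167
vertex -2.015 0.895 -4.49
endloop
endfacet
facet normal -0.936 -0.198 0.291
outer loop
vertex -1.867 1.277 -3.754
vertex -2.015 0.895 -4.49
vertex -1.418 -0.408 -3.453
endloop
endfacet
facet normal 0.214 0.850 -0.482
outer loop
vertex -2.015 0.895 -4.49
vertex -1.102 0.848 -4.167
vertex -1.475 0.479 -4.983
endloop
endfacet
facet normal -0.743 -0.591 -0.315
outer loop
vertex -2.015 0.895 -4.49
vertex -1.475 0.479 -4.983
vertex -1.418 -0.408 -3.453
endloop
endfacet
facet normal 0.215 0.849 -0.482
outer loop
vertex -1.475 0.479 -4.983
vertex -1.102 0.848 -4.167
vertex -0.654 0.34 -4.862
endloop
endfacet
facet normal -0.073 -0.864 -0.498
outer loop
vertex -1.475 0.479 -4.983
vertex -0.654 0.34 -4.862
vertex -1.418 -0.408 -3.453
endloop
endfacet
facet normal -0.452 0.657 0.603
outer loop
vertex 0.158 -3.863 3.793
vertex 1.283 -4.04 4.829
vertex 1.13 -2.448 2.979
endloop
endfacet
facet normal -0.730 0.114 -0.674
outer loop
vertex 1.497 -2.98 2.491
vertex 0.158 -3.863 3.793
vertex 1.13 -2.448 2.979
endloop
endfacet
facet normal -0.452 0.657 0.603
outer loop
vertex 1.13 -2.448 2.979
vertex 1.283 -4.04 4.829
vertex 2.255 -2.624 4.015
endloop
endfacet
facet normal 0.511 0.745 -0.428
outer loop
vertex 2.255 -2.624 4.015
vertex 1.497 -2.98 2.491
vertex 1.13 -2.448 2.979
endloop
endfacet
facet normal -0.511 -0.745 0.428
outer loop
vertex 0.158 -3.863 3.793
vertex 1.65 -4.572 4.341
vertex 1.283 -4.04 4.829
endloop
endfacet
facet normal -0.730 0.114 -0.674
outer loop
vertex 0.525 -4.396 3.305
vertex 0.158 -3.863 3.793
vertex 1.497 -2.98 2.491
endloop
endfacet
facet normal -0.511 -0.745 0.429
outer loop
vertex 0.525 -4.396 3.305
vertex 1.65 -4.572 4.341
vertex 0.158 -3.863 3.793
endloop
endfacet
facet normal 0.730 -0.114 0.674
outer loop
vertex 1.283 -4.04 4.829
vertex 1.65 -4.572 4.341
vertex 2.255 -2.624 4.015
endloop
endfacet
facet normal 0.512 0.745 -0.428
outer loop
vertex 2.622 -3.157 3.527
vertex 1.497 -2.98 2.491
vertex 2.255 -2.624 4.015
endloop
endfacet
facet normal 0.730 -0.114 0.674
outer loop
vertex 2.255 -2.624 4.015
vertex 1.65 -4.572 4.341
vertex 2.622 -3.157 3.527
endloop
endfacet
facet normal 0.452 -0.657 -0.603
outer loop
vertex 2.622 -3.157 3.527
vertex 0.525 -4.396 3.305
vertex 1.497 -2.98 2.491
endloop
endfacet
facet normal 0.452 -0.657 -0.603
outer loop
vertex 1.65 -4.572 4.341
vertex 0.525 -4.396 3.305
vertex 2.622 -3.157 3.527
endloop
endfacet

endsolid
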